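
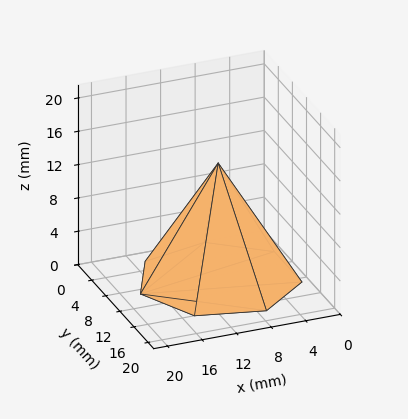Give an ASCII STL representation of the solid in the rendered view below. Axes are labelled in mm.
Reading the render: the shape is a regular 7-sided pyramid, base circumscribed radius ≈ 9 mm, apex at z ≈ 14 mm (dimensions read to the nearest mm from the axis ticks). For the STL, each face is triangulated and given an outward normal.

solid part
  facet normal 0.0000 0.0000 -1.0000
    outer loop
      vertex 7.0 17.8 0.0
      vertex 14.6 16.0 0.0
      vertex 18.0 9.0 0.0
    endloop
  endfacet
  facet normal 0.0000 0.0000 -1.0000
    outer loop
      vertex 0.9 12.9 0.0
      vertex 7.0 17.8 0.0
      vertex 18.0 9.0 0.0
    endloop
  endfacet
  facet normal 0.0000 0.0000 -1.0000
    outer loop
      vertex 0.9 5.1 0.0
      vertex 0.9 12.9 0.0
      vertex 18.0 9.0 0.0
    endloop
  endfacet
  facet normal 0.0000 0.0000 -1.0000
    outer loop
      vertex 7.0 0.2 0.0
      vertex 0.9 5.1 0.0
      vertex 18.0 9.0 0.0
    endloop
  endfacet
  facet normal 0.0000 0.0000 -1.0000
    outer loop
      vertex 14.6 2.0 0.0
      vertex 7.0 0.2 0.0
      vertex 18.0 9.0 0.0
    endloop
  endfacet
  facet normal 0.7787 0.3782 0.5006
    outer loop
      vertex 18.0 9.0 0.0
      vertex 14.6 16.0 0.0
      vertex 9.0 9.0 14.0
    endloop
  endfacet
  facet normal 0.1995 0.8422 0.5009
    outer loop
      vertex 14.6 16.0 0.0
      vertex 7.0 17.8 0.0
      vertex 9.0 9.0 14.0
    endloop
  endfacet
  facet normal -0.5418 0.6745 0.5014
    outer loop
      vertex 7.0 17.8 0.0
      vertex 0.9 12.9 0.0
      vertex 9.0 9.0 14.0
    endloop
  endfacet
  facet normal -0.8656 0.0000 0.5008
    outer loop
      vertex 0.9 12.9 0.0
      vertex 0.9 5.1 0.0
      vertex 9.0 9.0 14.0
    endloop
  endfacet
  facet normal -0.5418 -0.6745 0.5014
    outer loop
      vertex 0.9 5.1 0.0
      vertex 7.0 0.2 0.0
      vertex 9.0 9.0 14.0
    endloop
  endfacet
  facet normal 0.1995 -0.8422 0.5009
    outer loop
      vertex 7.0 0.2 0.0
      vertex 14.6 2.0 0.0
      vertex 9.0 9.0 14.0
    endloop
  endfacet
  facet normal 0.7787 -0.3782 0.5006
    outer loop
      vertex 14.6 2.0 0.0
      vertex 18.0 9.0 0.0
      vertex 9.0 9.0 14.0
    endloop
  endfacet
endsolid part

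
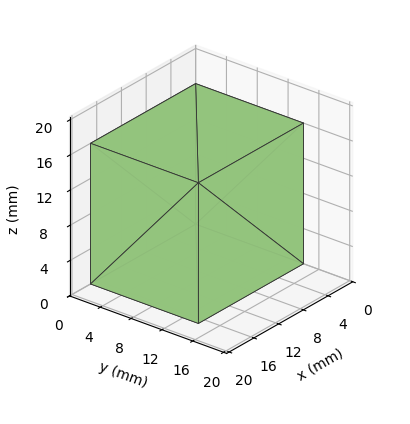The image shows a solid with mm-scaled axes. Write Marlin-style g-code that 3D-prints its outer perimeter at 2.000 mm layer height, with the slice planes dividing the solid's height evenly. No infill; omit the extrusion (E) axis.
Reading the render: the shape is a rectangular box, roughly 17 × 14 mm footprint and 16 mm tall (dimensions read to the nearest mm from the axis ticks). For the g-code, the solid's height is divided into equal slices at the stated Δz and each level perimeter traced with G1 moves after a G0 lift.

; perimeter-only toolpath
G21 ; units = mm
G90 ; absolute positioning
G28 ; home
; layer 1
G0 Z2.000
G0 X0.000 Y0.000
G1 X17.000 Y0.000
G1 X17.000 Y14.000
G1 X0.000 Y14.000
G1 X0.000 Y0.000
; layer 2
G0 Z4.000
G0 X0.000 Y0.000
G1 X17.000 Y0.000
G1 X17.000 Y14.000
G1 X0.000 Y14.000
G1 X0.000 Y0.000
; layer 3
G0 Z6.000
G0 X0.000 Y0.000
G1 X17.000 Y0.000
G1 X17.000 Y14.000
G1 X0.000 Y14.000
G1 X0.000 Y0.000
; layer 4
G0 Z8.000
G0 X0.000 Y0.000
G1 X17.000 Y0.000
G1 X17.000 Y14.000
G1 X0.000 Y14.000
G1 X0.000 Y0.000
; layer 5
G0 Z10.000
G0 X0.000 Y0.000
G1 X17.000 Y0.000
G1 X17.000 Y14.000
G1 X0.000 Y14.000
G1 X0.000 Y0.000
; layer 6
G0 Z12.000
G0 X0.000 Y0.000
G1 X17.000 Y0.000
G1 X17.000 Y14.000
G1 X0.000 Y14.000
G1 X0.000 Y0.000
; layer 7
G0 Z14.000
G0 X0.000 Y0.000
G1 X17.000 Y0.000
G1 X17.000 Y14.000
G1 X0.000 Y14.000
G1 X0.000 Y0.000
; layer 8
G0 Z16.000
G0 X0.000 Y0.000
G1 X17.000 Y0.000
G1 X17.000 Y14.000
G1 X0.000 Y14.000
G1 X0.000 Y0.000
M2 ; end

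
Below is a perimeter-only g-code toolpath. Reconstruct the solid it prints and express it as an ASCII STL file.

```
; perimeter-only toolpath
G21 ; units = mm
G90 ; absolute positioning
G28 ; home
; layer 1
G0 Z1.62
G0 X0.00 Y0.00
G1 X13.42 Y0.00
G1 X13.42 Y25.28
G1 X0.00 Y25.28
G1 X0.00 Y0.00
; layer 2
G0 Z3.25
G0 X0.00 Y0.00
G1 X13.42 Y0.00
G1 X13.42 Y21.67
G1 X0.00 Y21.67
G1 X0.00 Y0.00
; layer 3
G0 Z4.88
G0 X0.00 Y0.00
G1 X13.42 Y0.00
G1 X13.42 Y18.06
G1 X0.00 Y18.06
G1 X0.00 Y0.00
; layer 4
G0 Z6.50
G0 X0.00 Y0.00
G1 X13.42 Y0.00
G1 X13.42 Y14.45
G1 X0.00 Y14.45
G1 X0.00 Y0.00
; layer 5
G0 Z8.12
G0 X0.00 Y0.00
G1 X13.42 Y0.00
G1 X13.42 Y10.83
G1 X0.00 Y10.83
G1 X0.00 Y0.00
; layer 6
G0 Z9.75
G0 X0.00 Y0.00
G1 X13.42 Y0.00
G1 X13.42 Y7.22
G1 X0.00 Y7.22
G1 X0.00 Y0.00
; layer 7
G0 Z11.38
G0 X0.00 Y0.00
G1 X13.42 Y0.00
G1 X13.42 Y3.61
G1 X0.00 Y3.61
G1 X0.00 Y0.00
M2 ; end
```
solid part
  facet normal 0.0000 0.0000 -1.0000
    outer loop
      vertex 13.42 28.89 0.00
      vertex 13.42 0.00 0.00
      vertex 0.00 0.00 0.00
    endloop
  endfacet
  facet normal 0.0000 0.0000 -1.0000
    outer loop
      vertex 0.00 28.89 0.00
      vertex 13.42 28.89 0.00
      vertex 0.00 0.00 0.00
    endloop
  endfacet
  facet normal 0.0000 -1.0000 0.0000
    outer loop
      vertex 0.00 0.00 0.00
      vertex 13.42 0.00 0.00
      vertex 13.42 0.00 13.00
    endloop
  endfacet
  facet normal 0.0000 -1.0000 0.0000
    outer loop
      vertex 0.00 0.00 0.00
      vertex 13.42 0.00 13.00
      vertex 0.00 0.00 13.00
    endloop
  endfacet
  facet normal 0.0000 0.4104 0.9119
    outer loop
      vertex 0.00 0.00 13.00
      vertex 13.42 0.00 13.00
      vertex 13.42 28.89 0.00
    endloop
  endfacet
  facet normal 0.0000 0.4104 0.9119
    outer loop
      vertex 0.00 0.00 13.00
      vertex 13.42 28.89 0.00
      vertex 0.00 28.89 0.00
    endloop
  endfacet
  facet normal -1.0000 0.0000 0.0000
    outer loop
      vertex 0.00 0.00 13.00
      vertex 0.00 28.89 0.00
      vertex 0.00 0.00 0.00
    endloop
  endfacet
  facet normal 1.0000 0.0000 0.0000
    outer loop
      vertex 13.42 0.00 0.00
      vertex 13.42 28.89 0.00
      vertex 13.42 0.00 13.00
    endloop
  endfacet
endsolid part

The G0 Z moves step by Δz≈1.62 mm. The G1 loops shrink linearly with z, so the solid tapers from its base footprint up to z≈13. Closing with a flat bottom cap and the tapered top and triangulating gives 8 facets — a wedge (ramp): 13.4 × 28.9 mm base, rising to 13 mm along the y=0 edge and sloping linearly to z=0 at y=28.9.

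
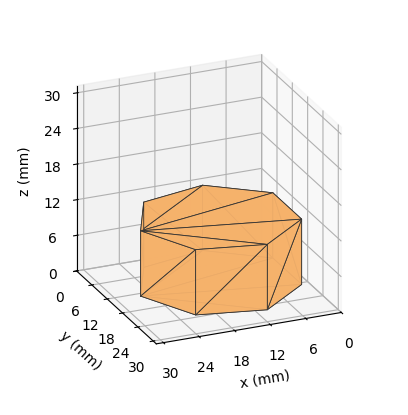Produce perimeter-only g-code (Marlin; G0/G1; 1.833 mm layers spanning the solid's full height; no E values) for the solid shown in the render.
Reading the render: the shape is a regular 7-sided prism (a cylinder approximated with 7 flat sides), circumscribed radius ≈ 13 mm, height ≈ 11 mm (dimensions read to the nearest mm from the axis ticks). For the g-code, the solid's height is divided into equal slices at the stated Δz and each level perimeter traced with G1 moves after a G0 lift.

; perimeter-only toolpath
G21 ; units = mm
G90 ; absolute positioning
G28 ; home
; layer 1
G0 Z1.833
G0 X26.000 Y13.000
G1 X21.105 Y23.164
G1 X10.107 Y25.674
G1 X1.287 Y18.640
G1 X1.287 Y7.360
G1 X10.107 Y0.326
G1 X21.105 Y2.836
G1 X26.000 Y13.000
; layer 2
G0 Z3.667
G0 X26.000 Y13.000
G1 X21.105 Y23.164
G1 X10.107 Y25.674
G1 X1.287 Y18.640
G1 X1.287 Y7.360
G1 X10.107 Y0.326
G1 X21.105 Y2.836
G1 X26.000 Y13.000
; layer 3
G0 Z5.500
G0 X26.000 Y13.000
G1 X21.105 Y23.164
G1 X10.107 Y25.674
G1 X1.287 Y18.640
G1 X1.287 Y7.360
G1 X10.107 Y0.326
G1 X21.105 Y2.836
G1 X26.000 Y13.000
; layer 4
G0 Z7.333
G0 X26.000 Y13.000
G1 X21.105 Y23.164
G1 X10.107 Y25.674
G1 X1.287 Y18.640
G1 X1.287 Y7.360
G1 X10.107 Y0.326
G1 X21.105 Y2.836
G1 X26.000 Y13.000
; layer 5
G0 Z9.167
G0 X26.000 Y13.000
G1 X21.105 Y23.164
G1 X10.107 Y25.674
G1 X1.287 Y18.640
G1 X1.287 Y7.360
G1 X10.107 Y0.326
G1 X21.105 Y2.836
G1 X26.000 Y13.000
; layer 6
G0 Z11.000
G0 X26.000 Y13.000
G1 X21.105 Y23.164
G1 X10.107 Y25.674
G1 X1.287 Y18.640
G1 X1.287 Y7.360
G1 X10.107 Y0.326
G1 X21.105 Y2.836
G1 X26.000 Y13.000
M2 ; end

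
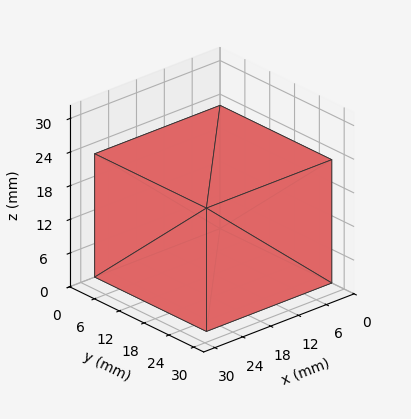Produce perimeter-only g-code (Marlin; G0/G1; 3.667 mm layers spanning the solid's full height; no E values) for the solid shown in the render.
Reading the render: the shape is a rectangular box, roughly 27 × 27 mm footprint and 22 mm tall (dimensions read to the nearest mm from the axis ticks). For the g-code, the solid's height is divided into equal slices at the stated Δz and each level perimeter traced with G1 moves after a G0 lift.

; perimeter-only toolpath
G21 ; units = mm
G90 ; absolute positioning
G28 ; home
; layer 1
G0 Z3.667
G0 X0.000 Y0.000
G1 X27.000 Y0.000
G1 X27.000 Y27.000
G1 X0.000 Y27.000
G1 X0.000 Y0.000
; layer 2
G0 Z7.333
G0 X0.000 Y0.000
G1 X27.000 Y0.000
G1 X27.000 Y27.000
G1 X0.000 Y27.000
G1 X0.000 Y0.000
; layer 3
G0 Z11.000
G0 X0.000 Y0.000
G1 X27.000 Y0.000
G1 X27.000 Y27.000
G1 X0.000 Y27.000
G1 X0.000 Y0.000
; layer 4
G0 Z14.667
G0 X0.000 Y0.000
G1 X27.000 Y0.000
G1 X27.000 Y27.000
G1 X0.000 Y27.000
G1 X0.000 Y0.000
; layer 5
G0 Z18.333
G0 X0.000 Y0.000
G1 X27.000 Y0.000
G1 X27.000 Y27.000
G1 X0.000 Y27.000
G1 X0.000 Y0.000
; layer 6
G0 Z22.000
G0 X0.000 Y0.000
G1 X27.000 Y0.000
G1 X27.000 Y27.000
G1 X0.000 Y27.000
G1 X0.000 Y0.000
M2 ; end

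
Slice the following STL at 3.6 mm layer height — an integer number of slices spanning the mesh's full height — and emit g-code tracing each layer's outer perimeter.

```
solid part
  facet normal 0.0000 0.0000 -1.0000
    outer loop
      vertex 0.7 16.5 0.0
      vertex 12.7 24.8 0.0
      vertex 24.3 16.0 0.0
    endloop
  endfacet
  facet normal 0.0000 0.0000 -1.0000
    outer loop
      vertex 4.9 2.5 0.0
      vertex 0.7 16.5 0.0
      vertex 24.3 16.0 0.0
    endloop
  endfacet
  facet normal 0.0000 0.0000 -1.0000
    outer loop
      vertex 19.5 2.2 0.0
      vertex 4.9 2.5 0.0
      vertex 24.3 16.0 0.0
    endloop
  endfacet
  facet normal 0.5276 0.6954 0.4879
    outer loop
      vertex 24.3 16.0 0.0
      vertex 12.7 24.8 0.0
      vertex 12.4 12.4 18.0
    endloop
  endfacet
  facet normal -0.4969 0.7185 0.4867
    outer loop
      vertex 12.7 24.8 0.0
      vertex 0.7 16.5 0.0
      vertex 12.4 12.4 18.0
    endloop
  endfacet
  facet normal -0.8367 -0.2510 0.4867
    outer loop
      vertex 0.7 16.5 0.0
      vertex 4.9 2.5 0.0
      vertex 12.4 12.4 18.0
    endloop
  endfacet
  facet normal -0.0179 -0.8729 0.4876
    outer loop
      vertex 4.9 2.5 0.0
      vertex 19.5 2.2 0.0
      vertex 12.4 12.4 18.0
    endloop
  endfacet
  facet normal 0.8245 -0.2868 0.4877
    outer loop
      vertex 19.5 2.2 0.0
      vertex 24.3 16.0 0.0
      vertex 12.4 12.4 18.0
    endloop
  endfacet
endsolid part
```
; perimeter-only toolpath
G21 ; units = mm
G90 ; absolute positioning
G28 ; home
; layer 1
G0 Z3.6
G0 X21.9 Y15.3
G1 X12.6 Y22.3
G1 X3.0 Y15.7
G1 X6.4 Y4.5
G1 X18.1 Y4.2
G1 X21.9 Y15.3
; layer 2
G0 Z7.2
G0 X19.5 Y14.6
G1 X12.6 Y19.8
G1 X5.4 Y14.9
G1 X7.9 Y6.5
G1 X16.7 Y6.3
G1 X19.5 Y14.6
; layer 3
G0 Z10.8
G0 X17.2 Y13.8
G1 X12.5 Y17.4
G1 X7.7 Y14.0
G1 X9.4 Y8.4
G1 X15.2 Y8.3
G1 X17.2 Y13.8
; layer 4
G0 Z14.4
G0 X14.8 Y13.1
G1 X12.5 Y14.9
G1 X10.1 Y13.2
G1 X10.9 Y10.4
G1 X13.8 Y10.4
G1 X14.8 Y13.1
M2 ; end

The solid is a regular 5-sided pyramid, base circumscribed radius ≈ 12.4 mm, apex at z ≈ 18 mm. Slicing at Δz = 3.6 mm — 5 equal slices spanning the solid's height, so layer i sits at z = i·h/5 — gives 4 non-empty perimeters. Each is a 5-segment closed polygon; G0 lifts to the layer z and rapids to the start vertex, then G1 traces the edges. The cross-section shrinks linearly with z (the slice at the apex is degenerate and omitted).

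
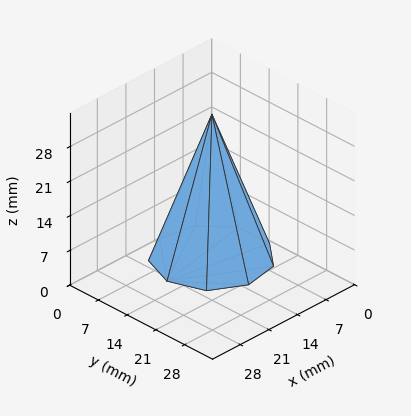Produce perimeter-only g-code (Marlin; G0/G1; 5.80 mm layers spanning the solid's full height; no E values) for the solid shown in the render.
Reading the render: the shape is a regular 9-sided pyramid, base circumscribed radius ≈ 11 mm, apex at z ≈ 29 mm (dimensions read to the nearest mm from the axis ticks). For the g-code, the solid's height is divided into equal slices at the stated Δz and each level perimeter traced with G1 moves after a G0 lift.

; perimeter-only toolpath
G21 ; units = mm
G90 ; absolute positioning
G28 ; home
; layer 1
G0 Z5.80
G0 X19.80 Y11.00
G1 X17.74 Y16.66
G1 X12.53 Y19.66
G1 X6.60 Y18.62
G1 X2.73 Y14.01
G1 X2.73 Y7.99
G1 X6.60 Y3.38
G1 X12.53 Y2.34
G1 X17.74 Y5.34
G1 X19.80 Y11.00
; layer 2
G0 Z11.60
G0 X17.60 Y11.00
G1 X16.06 Y15.24
G1 X12.15 Y17.50
G1 X7.70 Y16.72
G1 X4.80 Y13.26
G1 X4.80 Y8.74
G1 X7.70 Y5.28
G1 X12.15 Y4.50
G1 X16.06 Y6.76
G1 X17.60 Y11.00
; layer 3
G0 Z17.40
G0 X15.40 Y11.00
G1 X14.37 Y13.83
G1 X11.76 Y15.33
G1 X8.80 Y14.81
G1 X6.86 Y12.50
G1 X6.86 Y9.50
G1 X8.80 Y7.19
G1 X11.76 Y6.67
G1 X14.37 Y8.17
G1 X15.40 Y11.00
; layer 4
G0 Z23.20
G0 X13.20 Y11.00
G1 X12.69 Y12.41
G1 X11.38 Y13.17
G1 X9.90 Y12.91
G1 X8.93 Y11.75
G1 X8.93 Y10.25
G1 X9.90 Y9.09
G1 X11.38 Y8.83
G1 X12.69 Y9.59
G1 X13.20 Y11.00
M2 ; end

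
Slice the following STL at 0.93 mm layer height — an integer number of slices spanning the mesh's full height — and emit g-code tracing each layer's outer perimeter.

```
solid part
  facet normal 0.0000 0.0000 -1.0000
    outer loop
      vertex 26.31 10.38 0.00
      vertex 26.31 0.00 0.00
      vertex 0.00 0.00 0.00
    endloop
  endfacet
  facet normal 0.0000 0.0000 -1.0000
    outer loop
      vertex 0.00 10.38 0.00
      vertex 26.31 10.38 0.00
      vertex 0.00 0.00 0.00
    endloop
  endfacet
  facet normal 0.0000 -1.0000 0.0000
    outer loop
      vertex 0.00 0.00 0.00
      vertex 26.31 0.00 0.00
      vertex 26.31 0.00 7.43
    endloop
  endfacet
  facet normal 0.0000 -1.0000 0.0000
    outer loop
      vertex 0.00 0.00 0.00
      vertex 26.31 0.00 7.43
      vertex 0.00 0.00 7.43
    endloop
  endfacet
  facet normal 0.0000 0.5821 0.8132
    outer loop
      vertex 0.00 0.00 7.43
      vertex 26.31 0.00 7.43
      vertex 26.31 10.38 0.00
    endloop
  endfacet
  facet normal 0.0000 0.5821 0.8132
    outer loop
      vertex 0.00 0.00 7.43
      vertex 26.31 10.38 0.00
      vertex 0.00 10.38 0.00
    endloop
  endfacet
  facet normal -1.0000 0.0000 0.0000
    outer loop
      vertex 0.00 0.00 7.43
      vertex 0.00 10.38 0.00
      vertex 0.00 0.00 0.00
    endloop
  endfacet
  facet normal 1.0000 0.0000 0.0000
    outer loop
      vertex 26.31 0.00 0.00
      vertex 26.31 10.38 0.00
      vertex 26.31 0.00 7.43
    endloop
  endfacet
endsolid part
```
; perimeter-only toolpath
G21 ; units = mm
G90 ; absolute positioning
G28 ; home
; layer 1
G0 Z0.93
G0 X0.00 Y0.00
G1 X26.31 Y0.00
G1 X26.31 Y9.08
G1 X0.00 Y9.08
G1 X0.00 Y0.00
; layer 2
G0 Z1.86
G0 X0.00 Y0.00
G1 X26.31 Y0.00
G1 X26.31 Y7.79
G1 X0.00 Y7.79
G1 X0.00 Y0.00
; layer 3
G0 Z2.79
G0 X0.00 Y0.00
G1 X26.31 Y0.00
G1 X26.31 Y6.49
G1 X0.00 Y6.49
G1 X0.00 Y0.00
; layer 4
G0 Z3.71
G0 X0.00 Y0.00
G1 X26.31 Y0.00
G1 X26.31 Y5.19
G1 X0.00 Y5.19
G1 X0.00 Y0.00
; layer 5
G0 Z4.64
G0 X0.00 Y0.00
G1 X26.31 Y0.00
G1 X26.31 Y3.89
G1 X0.00 Y3.89
G1 X0.00 Y0.00
; layer 6
G0 Z5.57
G0 X0.00 Y0.00
G1 X26.31 Y0.00
G1 X26.31 Y2.60
G1 X0.00 Y2.60
G1 X0.00 Y0.00
; layer 7
G0 Z6.50
G0 X0.00 Y0.00
G1 X26.31 Y0.00
G1 X26.31 Y1.30
G1 X0.00 Y1.30
G1 X0.00 Y0.00
M2 ; end

The solid is a wedge (ramp): 26.3 × 10.4 mm base, rising to 7.43 mm along the y=0 edge and sloping linearly to z=0 at y=10.4. Slicing at Δz = 0.93 mm — 8 equal slices spanning the solid's height, so layer i sits at z = i·h/8 — gives 7 non-empty perimeters. Each is a 4-segment closed polygon; G0 lifts to the layer z and rapids to the start vertex, then G1 traces the edges. The cross-section shrinks linearly with z (the slice at the apex is degenerate and omitted).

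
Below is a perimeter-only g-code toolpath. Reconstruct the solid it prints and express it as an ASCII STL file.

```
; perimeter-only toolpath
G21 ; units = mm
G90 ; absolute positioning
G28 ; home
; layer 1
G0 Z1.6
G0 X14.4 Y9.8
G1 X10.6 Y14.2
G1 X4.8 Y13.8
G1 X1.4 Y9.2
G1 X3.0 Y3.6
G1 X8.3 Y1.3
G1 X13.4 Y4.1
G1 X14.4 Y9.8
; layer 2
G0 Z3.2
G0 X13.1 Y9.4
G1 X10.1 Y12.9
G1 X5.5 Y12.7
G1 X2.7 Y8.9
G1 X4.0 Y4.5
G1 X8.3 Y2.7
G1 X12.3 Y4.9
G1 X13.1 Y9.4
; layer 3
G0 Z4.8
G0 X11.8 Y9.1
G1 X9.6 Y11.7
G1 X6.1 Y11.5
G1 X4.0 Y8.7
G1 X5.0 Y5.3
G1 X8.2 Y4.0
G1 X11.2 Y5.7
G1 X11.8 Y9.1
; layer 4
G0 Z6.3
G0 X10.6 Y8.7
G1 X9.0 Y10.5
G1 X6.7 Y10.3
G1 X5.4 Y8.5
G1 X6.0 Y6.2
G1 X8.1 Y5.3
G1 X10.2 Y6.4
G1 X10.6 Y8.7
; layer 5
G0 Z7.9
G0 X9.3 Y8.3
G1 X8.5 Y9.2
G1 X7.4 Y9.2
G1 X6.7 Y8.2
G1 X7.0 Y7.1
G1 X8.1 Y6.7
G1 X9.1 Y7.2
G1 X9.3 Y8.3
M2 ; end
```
solid part
  facet normal 0.0000 0.0000 -1.0000
    outer loop
      vertex 4.2 15.0 0.0
      vertex 11.1 15.4 0.0
      vertex 15.7 10.1 0.0
    endloop
  endfacet
  facet normal 0.0000 0.0000 -1.0000
    outer loop
      vertex 0.1 9.4 0.0
      vertex 4.2 15.0 0.0
      vertex 15.7 10.1 0.0
    endloop
  endfacet
  facet normal 0.0000 0.0000 -1.0000
    outer loop
      vertex 2.0 2.7 0.0
      vertex 0.1 9.4 0.0
      vertex 15.7 10.1 0.0
    endloop
  endfacet
  facet normal 0.0000 0.0000 -1.0000
    outer loop
      vertex 8.4 0.0 0.0
      vertex 2.0 2.7 0.0
      vertex 15.7 10.1 0.0
    endloop
  endfacet
  facet normal 0.0000 0.0000 -1.0000
    outer loop
      vertex 14.5 3.3 0.0
      vertex 8.4 0.0 0.0
      vertex 15.7 10.1 0.0
    endloop
  endfacet
  facet normal 0.6021 0.5226 0.6036
    outer loop
      vertex 15.7 10.1 0.0
      vertex 11.1 15.4 0.0
      vertex 8.0 8.0 9.5
    endloop
  endfacet
  facet normal -0.0461 0.7953 0.6045
    outer loop
      vertex 11.1 15.4 0.0
      vertex 4.2 15.0 0.0
      vertex 8.0 8.0 9.5
    endloop
  endfacet
  facet normal -0.6430 0.4708 0.6041
    outer loop
      vertex 4.2 15.0 0.0
      vertex 0.1 9.4 0.0
      vertex 8.0 8.0 9.5
    endloop
  endfacet
  facet normal -0.7660 -0.2172 0.6050
    outer loop
      vertex 0.1 9.4 0.0
      vertex 2.0 2.7 0.0
      vertex 8.0 8.0 9.5
    endloop
  endfacet
  facet normal -0.3095 -0.7337 0.6048
    outer loop
      vertex 2.0 2.7 0.0
      vertex 8.4 0.0 0.0
      vertex 8.0 8.0 9.5
    endloop
  endfacet
  facet normal 0.3787 -0.7000 0.6054
    outer loop
      vertex 8.4 0.0 0.0
      vertex 14.5 3.3 0.0
      vertex 8.0 8.0 9.5
    endloop
  endfacet
  facet normal 0.7841 -0.1384 0.6050
    outer loop
      vertex 14.5 3.3 0.0
      vertex 15.7 10.1 0.0
      vertex 8.0 8.0 9.5
    endloop
  endfacet
endsolid part

The G0 Z moves step by Δz≈1.6 mm. The G1 loops shrink linearly with z, so the solid tapers from its base footprint up to z≈9.5. Closing with a flat bottom cap and the tapered top and triangulating gives 12 facets — a regular 7-sided pyramid, base circumscribed radius ≈ 8 mm, apex at z ≈ 9.5 mm.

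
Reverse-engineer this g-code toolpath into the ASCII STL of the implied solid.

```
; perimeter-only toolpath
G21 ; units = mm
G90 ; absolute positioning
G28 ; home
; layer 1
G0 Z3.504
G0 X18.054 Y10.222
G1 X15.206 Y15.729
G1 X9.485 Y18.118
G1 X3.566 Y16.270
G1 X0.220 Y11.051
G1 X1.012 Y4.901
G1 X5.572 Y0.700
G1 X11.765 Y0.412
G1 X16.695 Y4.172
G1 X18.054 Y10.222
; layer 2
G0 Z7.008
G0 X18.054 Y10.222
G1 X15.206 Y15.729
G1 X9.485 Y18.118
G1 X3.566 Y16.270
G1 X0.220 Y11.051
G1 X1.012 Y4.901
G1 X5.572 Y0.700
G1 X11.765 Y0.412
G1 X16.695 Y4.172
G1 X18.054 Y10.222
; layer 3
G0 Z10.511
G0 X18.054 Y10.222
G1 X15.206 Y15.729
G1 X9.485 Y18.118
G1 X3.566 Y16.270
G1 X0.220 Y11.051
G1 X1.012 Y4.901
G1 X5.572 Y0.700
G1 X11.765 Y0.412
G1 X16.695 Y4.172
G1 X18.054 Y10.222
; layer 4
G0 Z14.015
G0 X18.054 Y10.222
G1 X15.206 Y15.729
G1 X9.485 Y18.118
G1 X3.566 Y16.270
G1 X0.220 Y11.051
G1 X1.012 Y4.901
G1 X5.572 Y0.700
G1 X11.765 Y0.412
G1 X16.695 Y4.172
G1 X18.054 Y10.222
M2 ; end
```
solid part
  facet normal 0.0000 0.0000 -1.0000
    outer loop
      vertex 9.485 18.118 0.000
      vertex 15.206 15.729 0.000
      vertex 18.054 10.222 0.000
    endloop
  endfacet
  facet normal 0.0000 0.0000 -1.0000
    outer loop
      vertex 3.566 16.270 0.000
      vertex 9.485 18.118 0.000
      vertex 18.054 10.222 0.000
    endloop
  endfacet
  facet normal 0.0000 0.0000 -1.0000
    outer loop
      vertex 0.220 11.051 0.000
      vertex 3.566 16.270 0.000
      vertex 18.054 10.222 0.000
    endloop
  endfacet
  facet normal 0.0000 0.0000 -1.0000
    outer loop
      vertex 1.012 4.901 0.000
      vertex 0.220 11.051 0.000
      vertex 18.054 10.222 0.000
    endloop
  endfacet
  facet normal 0.0000 0.0000 -1.0000
    outer loop
      vertex 5.572 0.700 0.000
      vertex 1.012 4.901 0.000
      vertex 18.054 10.222 0.000
    endloop
  endfacet
  facet normal 0.0000 0.0000 -1.0000
    outer loop
      vertex 11.765 0.412 0.000
      vertex 5.572 0.700 0.000
      vertex 18.054 10.222 0.000
    endloop
  endfacet
  facet normal 0.0000 0.0000 -1.0000
    outer loop
      vertex 16.695 4.172 0.000
      vertex 11.765 0.412 0.000
      vertex 18.054 10.222 0.000
    endloop
  endfacet
  facet normal 0.0000 0.0000 1.0000
    outer loop
      vertex 18.054 10.222 14.015
      vertex 15.206 15.729 14.015
      vertex 9.485 18.118 14.015
    endloop
  endfacet
  facet normal 0.0000 0.0000 1.0000
    outer loop
      vertex 18.054 10.222 14.015
      vertex 9.485 18.118 14.015
      vertex 3.566 16.270 14.015
    endloop
  endfacet
  facet normal 0.0000 0.0000 1.0000
    outer loop
      vertex 18.054 10.222 14.015
      vertex 3.566 16.270 14.015
      vertex 0.220 11.051 14.015
    endloop
  endfacet
  facet normal 0.0000 0.0000 1.0000
    outer loop
      vertex 18.054 10.222 14.015
      vertex 0.220 11.051 14.015
      vertex 1.012 4.901 14.015
    endloop
  endfacet
  facet normal 0.0000 0.0000 1.0000
    outer loop
      vertex 18.054 10.222 14.015
      vertex 1.012 4.901 14.015
      vertex 5.572 0.700 14.015
    endloop
  endfacet
  facet normal 0.0000 0.0000 1.0000
    outer loop
      vertex 18.054 10.222 14.015
      vertex 5.572 0.700 14.015
      vertex 11.765 0.412 14.015
    endloop
  endfacet
  facet normal 0.0000 0.0000 1.0000
    outer loop
      vertex 18.054 10.222 14.015
      vertex 11.765 0.412 14.015
      vertex 16.695 4.172 14.015
    endloop
  endfacet
  facet normal 0.8882 0.4594 0.0000
    outer loop
      vertex 18.054 10.222 0.000
      vertex 15.206 15.729 0.000
      vertex 15.206 15.729 14.015
    endloop
  endfacet
  facet normal 0.8882 0.4594 0.0000
    outer loop
      vertex 18.054 10.222 0.000
      vertex 15.206 15.729 14.015
      vertex 18.054 10.222 14.015
    endloop
  endfacet
  facet normal 0.3853 0.9228 0.0000
    outer loop
      vertex 15.206 15.729 0.000
      vertex 9.485 18.118 0.000
      vertex 9.485 18.118 14.015
    endloop
  endfacet
  facet normal 0.3853 0.9228 0.0000
    outer loop
      vertex 15.206 15.729 0.000
      vertex 9.485 18.118 14.015
      vertex 15.206 15.729 14.015
    endloop
  endfacet
  facet normal -0.2980 0.9546 0.0000
    outer loop
      vertex 9.485 18.118 0.000
      vertex 3.566 16.270 0.000
      vertex 3.566 16.270 14.015
    endloop
  endfacet
  facet normal -0.2980 0.9546 0.0000
    outer loop
      vertex 9.485 18.118 0.000
      vertex 3.566 16.270 14.015
      vertex 9.485 18.118 14.015
    endloop
  endfacet
  facet normal -0.8418 0.5397 0.0000
    outer loop
      vertex 3.566 16.270 0.000
      vertex 0.220 11.051 0.000
      vertex 0.220 11.051 14.015
    endloop
  endfacet
  facet normal -0.8418 0.5397 0.0000
    outer loop
      vertex 3.566 16.270 0.000
      vertex 0.220 11.051 14.015
      vertex 3.566 16.270 14.015
    endloop
  endfacet
  facet normal -0.9918 -0.1277 0.0000
    outer loop
      vertex 0.220 11.051 0.000
      vertex 1.012 4.901 0.000
      vertex 1.012 4.901 14.015
    endloop
  endfacet
  facet normal -0.9918 -0.1277 0.0000
    outer loop
      vertex 0.220 11.051 0.000
      vertex 1.012 4.901 14.015
      vertex 0.220 11.051 14.015
    endloop
  endfacet
  facet normal -0.6776 -0.7355 0.0000
    outer loop
      vertex 1.012 4.901 0.000
      vertex 5.572 0.700 0.000
      vertex 5.572 0.700 14.015
    endloop
  endfacet
  facet normal -0.6776 -0.7355 0.0000
    outer loop
      vertex 1.012 4.901 0.000
      vertex 5.572 0.700 14.015
      vertex 1.012 4.901 14.015
    endloop
  endfacet
  facet normal -0.0465 -0.9989 0.0000
    outer loop
      vertex 5.572 0.700 0.000
      vertex 11.765 0.412 0.000
      vertex 11.765 0.412 14.015
    endloop
  endfacet
  facet normal -0.0465 -0.9989 0.0000
    outer loop
      vertex 5.572 0.700 0.000
      vertex 11.765 0.412 14.015
      vertex 5.572 0.700 14.015
    endloop
  endfacet
  facet normal 0.6064 -0.7951 0.0000
    outer loop
      vertex 11.765 0.412 0.000
      vertex 16.695 4.172 0.000
      vertex 16.695 4.172 14.015
    endloop
  endfacet
  facet normal 0.6064 -0.7951 0.0000
    outer loop
      vertex 11.765 0.412 0.000
      vertex 16.695 4.172 14.015
      vertex 11.765 0.412 14.015
    endloop
  endfacet
  facet normal 0.9757 -0.2192 0.0000
    outer loop
      vertex 16.695 4.172 0.000
      vertex 18.054 10.222 0.000
      vertex 18.054 10.222 14.015
    endloop
  endfacet
  facet normal 0.9757 -0.2192 0.0000
    outer loop
      vertex 16.695 4.172 0.000
      vertex 18.054 10.222 14.015
      vertex 16.695 4.172 14.015
    endloop
  endfacet
endsolid part

The G0 Z moves step by Δz≈3.504 mm. Every layer's G1 loop is the same polygon, so the solid is a straight extrusion of it from z=0 to z≈14. Closing with flat bottom and top caps and triangulating gives 32 facets — a regular 9-sided prism (a cylinder approximated with 9 flat sides), circumscribed radius ≈ 9.06 mm, height ≈ 14 mm.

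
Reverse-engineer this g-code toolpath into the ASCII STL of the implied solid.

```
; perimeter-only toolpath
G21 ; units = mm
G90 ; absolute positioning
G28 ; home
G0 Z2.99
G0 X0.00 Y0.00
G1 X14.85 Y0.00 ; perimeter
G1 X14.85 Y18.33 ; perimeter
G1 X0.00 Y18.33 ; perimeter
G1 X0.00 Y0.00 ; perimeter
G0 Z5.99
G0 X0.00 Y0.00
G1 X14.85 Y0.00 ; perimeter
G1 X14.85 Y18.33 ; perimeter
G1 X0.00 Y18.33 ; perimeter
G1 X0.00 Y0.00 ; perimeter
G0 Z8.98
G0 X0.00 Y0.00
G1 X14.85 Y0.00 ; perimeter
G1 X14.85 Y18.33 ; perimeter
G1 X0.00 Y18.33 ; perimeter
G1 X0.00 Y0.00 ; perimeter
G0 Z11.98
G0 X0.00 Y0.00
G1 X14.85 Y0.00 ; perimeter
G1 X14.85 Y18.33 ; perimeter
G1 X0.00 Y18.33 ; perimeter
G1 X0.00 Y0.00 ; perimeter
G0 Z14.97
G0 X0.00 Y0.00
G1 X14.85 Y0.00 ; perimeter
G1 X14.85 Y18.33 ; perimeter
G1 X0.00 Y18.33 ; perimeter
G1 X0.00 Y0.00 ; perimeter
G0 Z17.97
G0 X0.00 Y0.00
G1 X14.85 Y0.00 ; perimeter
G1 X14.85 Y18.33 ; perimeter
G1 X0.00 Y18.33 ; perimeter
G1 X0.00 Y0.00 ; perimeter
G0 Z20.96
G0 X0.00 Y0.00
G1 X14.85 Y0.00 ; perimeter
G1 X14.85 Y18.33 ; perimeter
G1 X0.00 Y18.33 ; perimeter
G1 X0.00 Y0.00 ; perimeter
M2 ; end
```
solid part
  facet normal 0.0000 0.0000 -1.0000
    outer loop
      vertex 14.85 18.33 0.00
      vertex 14.85 0.00 0.00
      vertex 0.00 0.00 0.00
    endloop
  endfacet
  facet normal 0.0000 0.0000 -1.0000
    outer loop
      vertex 0.00 18.33 0.00
      vertex 14.85 18.33 0.00
      vertex 0.00 0.00 0.00
    endloop
  endfacet
  facet normal 0.0000 0.0000 1.0000
    outer loop
      vertex 0.00 0.00 20.96
      vertex 14.85 0.00 20.96
      vertex 14.85 18.33 20.96
    endloop
  endfacet
  facet normal 0.0000 0.0000 1.0000
    outer loop
      vertex 0.00 0.00 20.96
      vertex 14.85 18.33 20.96
      vertex 0.00 18.33 20.96
    endloop
  endfacet
  facet normal 0.0000 -1.0000 0.0000
    outer loop
      vertex 0.00 0.00 0.00
      vertex 14.85 0.00 0.00
      vertex 14.85 0.00 20.96
    endloop
  endfacet
  facet normal 0.0000 -1.0000 0.0000
    outer loop
      vertex 0.00 0.00 0.00
      vertex 14.85 0.00 20.96
      vertex 0.00 0.00 20.96
    endloop
  endfacet
  facet normal 0.0000 1.0000 0.0000
    outer loop
      vertex 14.85 18.33 20.96
      vertex 14.85 18.33 0.00
      vertex 0.00 18.33 0.00
    endloop
  endfacet
  facet normal 0.0000 1.0000 0.0000
    outer loop
      vertex 0.00 18.33 20.96
      vertex 14.85 18.33 20.96
      vertex 0.00 18.33 0.00
    endloop
  endfacet
  facet normal -1.0000 0.0000 0.0000
    outer loop
      vertex 0.00 18.33 20.96
      vertex 0.00 18.33 0.00
      vertex 0.00 0.00 0.00
    endloop
  endfacet
  facet normal -1.0000 0.0000 0.0000
    outer loop
      vertex 0.00 0.00 20.96
      vertex 0.00 18.33 20.96
      vertex 0.00 0.00 0.00
    endloop
  endfacet
  facet normal 1.0000 0.0000 0.0000
    outer loop
      vertex 14.85 0.00 0.00
      vertex 14.85 18.33 0.00
      vertex 14.85 18.33 20.96
    endloop
  endfacet
  facet normal 1.0000 0.0000 0.0000
    outer loop
      vertex 14.85 0.00 0.00
      vertex 14.85 18.33 20.96
      vertex 14.85 0.00 20.96
    endloop
  endfacet
endsolid part

The G0 Z moves step by Δz≈2.99 mm. Every layer's G1 loop is the same polygon, so the solid is a straight extrusion of it from z=0 to z≈21. Closing with flat bottom and top caps and triangulating gives 12 facets — a rectangular box, roughly 14.8 × 18.3 mm footprint and 21 mm tall.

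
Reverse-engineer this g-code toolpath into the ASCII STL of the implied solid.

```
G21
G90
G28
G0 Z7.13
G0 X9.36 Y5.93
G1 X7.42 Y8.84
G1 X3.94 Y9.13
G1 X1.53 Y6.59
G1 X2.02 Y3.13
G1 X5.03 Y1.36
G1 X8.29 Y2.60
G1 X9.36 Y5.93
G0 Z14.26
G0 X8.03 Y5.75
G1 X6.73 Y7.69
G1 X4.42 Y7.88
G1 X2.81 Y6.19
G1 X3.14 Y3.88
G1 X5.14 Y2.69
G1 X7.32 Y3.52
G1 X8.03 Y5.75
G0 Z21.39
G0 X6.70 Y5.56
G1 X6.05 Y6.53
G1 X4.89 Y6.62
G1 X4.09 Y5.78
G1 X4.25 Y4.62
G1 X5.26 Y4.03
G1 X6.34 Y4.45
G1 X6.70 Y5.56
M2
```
solid part
  facet normal 0.0000 0.0000 -1.0000
    outer loop
      vertex 3.46 10.39 0.00
      vertex 8.10 10.00 0.00
      vertex 10.69 6.12 0.00
    endloop
  endfacet
  facet normal 0.0000 0.0000 -1.0000
    outer loop
      vertex 0.25 7.00 0.00
      vertex 3.46 10.39 0.00
      vertex 10.69 6.12 0.00
    endloop
  endfacet
  facet normal 0.0000 0.0000 -1.0000
    outer loop
      vertex 0.90 2.39 0.00
      vertex 0.25 7.00 0.00
      vertex 10.69 6.12 0.00
    endloop
  endfacet
  facet normal 0.0000 0.0000 -1.0000
    outer loop
      vertex 4.92 0.02 0.00
      vertex 0.90 2.39 0.00
      vertex 10.69 6.12 0.00
    endloop
  endfacet
  facet normal 0.0000 0.0000 -1.0000
    outer loop
      vertex 9.27 1.68 0.00
      vertex 4.92 0.02 0.00
      vertex 10.69 6.12 0.00
    endloop
  endfacet
  facet normal 0.8200 0.5474 0.1674
    outer loop
      vertex 10.69 6.12 0.00
      vertex 8.10 10.00 0.00
      vertex 5.37 5.37 28.52
    endloop
  endfacet
  facet normal 0.0826 0.9824 0.1674
    outer loop
      vertex 8.10 10.00 0.00
      vertex 3.46 10.39 0.00
      vertex 5.37 5.37 28.52
    endloop
  endfacet
  facet normal -0.7159 0.6779 0.1673
    outer loop
      vertex 3.46 10.39 0.00
      vertex 0.25 7.00 0.00
      vertex 5.37 5.37 28.52
    endloop
  endfacet
  facet normal -0.9762 -0.1376 0.1674
    outer loop
      vertex 0.25 7.00 0.00
      vertex 0.90 2.39 0.00
      vertex 5.37 5.37 28.52
    endloop
  endfacet
  facet normal -0.5007 -0.8493 0.1672
    outer loop
      vertex 0.90 2.39 0.00
      vertex 4.92 0.02 0.00
      vertex 5.37 5.37 28.52
    endloop
  endfacet
  facet normal 0.3515 -0.9211 0.1672
    outer loop
      vertex 4.92 0.02 0.00
      vertex 9.27 1.68 0.00
      vertex 5.37 5.37 28.52
    endloop
  endfacet
  facet normal 0.9391 -0.3003 0.1673
    outer loop
      vertex 9.27 1.68 0.00
      vertex 10.69 6.12 0.00
      vertex 5.37 5.37 28.52
    endloop
  endfacet
endsolid part

The G0 Z moves step by Δz≈7.13 mm. The G1 loops shrink linearly with z, so the solid tapers from its base footprint up to z≈28.5. Closing with a flat bottom cap and the tapered top and triangulating gives 12 facets — a regular 7-sided pyramid, base circumscribed radius ≈ 5.37 mm, apex at z ≈ 28.5 mm.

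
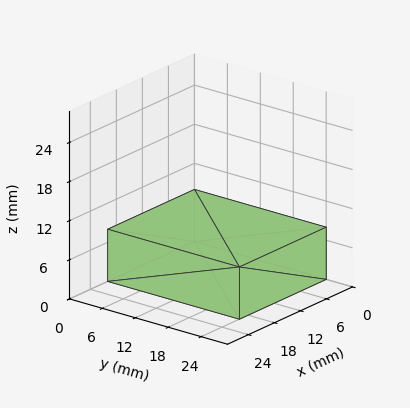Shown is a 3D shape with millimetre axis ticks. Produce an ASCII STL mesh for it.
Reading the render: the shape is a rectangular box, roughly 20 × 24 mm footprint and 8 mm tall (dimensions read to the nearest mm from the axis ticks). For the STL, each face is triangulated and given an outward normal.

solid part
  facet normal 0.0000 0.0000 -1.0000
    outer loop
      vertex 20.00 24.00 0.00
      vertex 20.00 0.00 0.00
      vertex 0.00 0.00 0.00
    endloop
  endfacet
  facet normal 0.0000 0.0000 -1.0000
    outer loop
      vertex 0.00 24.00 0.00
      vertex 20.00 24.00 0.00
      vertex 0.00 0.00 0.00
    endloop
  endfacet
  facet normal 0.0000 0.0000 1.0000
    outer loop
      vertex 0.00 0.00 8.00
      vertex 20.00 0.00 8.00
      vertex 20.00 24.00 8.00
    endloop
  endfacet
  facet normal 0.0000 0.0000 1.0000
    outer loop
      vertex 0.00 0.00 8.00
      vertex 20.00 24.00 8.00
      vertex 0.00 24.00 8.00
    endloop
  endfacet
  facet normal 0.0000 -1.0000 0.0000
    outer loop
      vertex 0.00 0.00 0.00
      vertex 20.00 0.00 0.00
      vertex 20.00 0.00 8.00
    endloop
  endfacet
  facet normal 0.0000 -1.0000 0.0000
    outer loop
      vertex 0.00 0.00 0.00
      vertex 20.00 0.00 8.00
      vertex 0.00 0.00 8.00
    endloop
  endfacet
  facet normal 0.0000 1.0000 0.0000
    outer loop
      vertex 20.00 24.00 8.00
      vertex 20.00 24.00 0.00
      vertex 0.00 24.00 0.00
    endloop
  endfacet
  facet normal 0.0000 1.0000 0.0000
    outer loop
      vertex 0.00 24.00 8.00
      vertex 20.00 24.00 8.00
      vertex 0.00 24.00 0.00
    endloop
  endfacet
  facet normal -1.0000 0.0000 0.0000
    outer loop
      vertex 0.00 24.00 8.00
      vertex 0.00 24.00 0.00
      vertex 0.00 0.00 0.00
    endloop
  endfacet
  facet normal -1.0000 0.0000 0.0000
    outer loop
      vertex 0.00 0.00 8.00
      vertex 0.00 24.00 8.00
      vertex 0.00 0.00 0.00
    endloop
  endfacet
  facet normal 1.0000 0.0000 0.0000
    outer loop
      vertex 20.00 0.00 0.00
      vertex 20.00 24.00 0.00
      vertex 20.00 24.00 8.00
    endloop
  endfacet
  facet normal 1.0000 0.0000 0.0000
    outer loop
      vertex 20.00 0.00 0.00
      vertex 20.00 24.00 8.00
      vertex 20.00 0.00 8.00
    endloop
  endfacet
endsolid part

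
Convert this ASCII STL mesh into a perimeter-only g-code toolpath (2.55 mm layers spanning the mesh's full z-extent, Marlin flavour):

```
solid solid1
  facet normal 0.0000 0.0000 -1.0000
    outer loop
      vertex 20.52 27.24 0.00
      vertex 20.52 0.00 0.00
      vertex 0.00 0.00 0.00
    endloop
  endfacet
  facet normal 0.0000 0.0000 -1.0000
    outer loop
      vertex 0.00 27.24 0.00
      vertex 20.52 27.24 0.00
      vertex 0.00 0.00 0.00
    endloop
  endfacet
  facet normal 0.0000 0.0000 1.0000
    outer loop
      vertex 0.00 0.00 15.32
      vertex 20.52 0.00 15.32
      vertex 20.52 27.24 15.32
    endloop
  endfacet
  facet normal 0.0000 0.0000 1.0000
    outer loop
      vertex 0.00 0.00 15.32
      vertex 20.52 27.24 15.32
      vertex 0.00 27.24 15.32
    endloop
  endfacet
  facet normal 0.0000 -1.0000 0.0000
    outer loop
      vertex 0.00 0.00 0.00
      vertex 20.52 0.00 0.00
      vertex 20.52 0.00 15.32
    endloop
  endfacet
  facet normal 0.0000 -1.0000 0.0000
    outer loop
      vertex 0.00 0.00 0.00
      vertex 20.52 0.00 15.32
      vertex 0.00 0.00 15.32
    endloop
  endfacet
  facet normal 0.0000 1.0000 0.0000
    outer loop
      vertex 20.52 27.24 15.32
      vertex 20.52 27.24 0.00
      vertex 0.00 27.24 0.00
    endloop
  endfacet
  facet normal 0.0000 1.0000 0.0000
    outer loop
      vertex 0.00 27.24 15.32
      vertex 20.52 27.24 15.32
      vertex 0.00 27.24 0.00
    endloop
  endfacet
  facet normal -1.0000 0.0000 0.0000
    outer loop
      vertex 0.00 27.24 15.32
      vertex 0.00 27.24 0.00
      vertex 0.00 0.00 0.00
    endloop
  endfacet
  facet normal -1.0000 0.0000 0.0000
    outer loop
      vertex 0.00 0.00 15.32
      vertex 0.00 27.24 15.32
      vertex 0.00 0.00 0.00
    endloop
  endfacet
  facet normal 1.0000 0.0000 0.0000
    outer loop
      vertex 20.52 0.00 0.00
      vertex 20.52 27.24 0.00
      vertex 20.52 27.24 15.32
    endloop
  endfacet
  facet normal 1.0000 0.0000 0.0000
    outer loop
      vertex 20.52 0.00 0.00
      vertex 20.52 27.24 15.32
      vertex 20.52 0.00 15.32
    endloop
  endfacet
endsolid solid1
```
; perimeter-only toolpath
G21 ; units = mm
G90 ; absolute positioning
G28 ; home
; layer 1
G0 Z2.55
G0 X0.00 Y0.00
G1 X20.52 Y0.00
G1 X20.52 Y27.24
G1 X0.00 Y27.24
G1 X0.00 Y0.00
; layer 2
G0 Z5.11
G0 X0.00 Y0.00
G1 X20.52 Y0.00
G1 X20.52 Y27.24
G1 X0.00 Y27.24
G1 X0.00 Y0.00
; layer 3
G0 Z7.66
G0 X0.00 Y0.00
G1 X20.52 Y0.00
G1 X20.52 Y27.24
G1 X0.00 Y27.24
G1 X0.00 Y0.00
; layer 4
G0 Z10.21
G0 X0.00 Y0.00
G1 X20.52 Y0.00
G1 X20.52 Y27.24
G1 X0.00 Y27.24
G1 X0.00 Y0.00
; layer 5
G0 Z12.77
G0 X0.00 Y0.00
G1 X20.52 Y0.00
G1 X20.52 Y27.24
G1 X0.00 Y27.24
G1 X0.00 Y0.00
; layer 6
G0 Z15.32
G0 X0.00 Y0.00
G1 X20.52 Y0.00
G1 X20.52 Y27.24
G1 X0.00 Y27.24
G1 X0.00 Y0.00
M2 ; end

The solid is a rectangular box, roughly 20.5 × 27.2 mm footprint and 15.3 mm tall. Slicing at Δz = 2.55 mm — 6 equal slices spanning the solid's height, so layer i sits at z = i·h/6 — gives 6 non-empty perimeters. Each is a 4-segment closed polygon; G0 lifts to the layer z and rapids to the start vertex, then G1 traces the edges.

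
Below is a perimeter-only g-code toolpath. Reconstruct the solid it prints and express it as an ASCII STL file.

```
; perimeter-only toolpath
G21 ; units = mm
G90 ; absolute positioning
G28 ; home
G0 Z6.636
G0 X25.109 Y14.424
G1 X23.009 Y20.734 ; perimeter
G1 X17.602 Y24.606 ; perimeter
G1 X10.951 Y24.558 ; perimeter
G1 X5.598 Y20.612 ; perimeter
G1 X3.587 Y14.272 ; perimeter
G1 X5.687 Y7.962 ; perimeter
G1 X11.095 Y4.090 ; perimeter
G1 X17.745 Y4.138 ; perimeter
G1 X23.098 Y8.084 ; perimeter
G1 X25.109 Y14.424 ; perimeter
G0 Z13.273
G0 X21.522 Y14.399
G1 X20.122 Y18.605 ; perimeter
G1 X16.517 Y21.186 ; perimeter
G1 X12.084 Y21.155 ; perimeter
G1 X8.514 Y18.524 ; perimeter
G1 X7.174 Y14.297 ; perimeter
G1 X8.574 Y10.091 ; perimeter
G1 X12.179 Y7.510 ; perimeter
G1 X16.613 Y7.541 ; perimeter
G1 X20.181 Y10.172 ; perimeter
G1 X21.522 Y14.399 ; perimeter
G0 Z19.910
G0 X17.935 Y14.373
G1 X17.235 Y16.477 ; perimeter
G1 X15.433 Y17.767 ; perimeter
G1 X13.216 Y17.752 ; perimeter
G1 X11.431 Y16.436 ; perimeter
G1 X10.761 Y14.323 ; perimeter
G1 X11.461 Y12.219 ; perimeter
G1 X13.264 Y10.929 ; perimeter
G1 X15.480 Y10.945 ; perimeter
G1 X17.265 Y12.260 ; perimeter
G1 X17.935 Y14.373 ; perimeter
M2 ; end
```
solid part
  facet normal 0.0000 0.0000 -1.0000
    outer loop
      vertex 18.686 28.025 0.000
      vertex 25.896 22.863 0.000
      vertex 28.696 14.449 0.000
    endloop
  endfacet
  facet normal 0.0000 0.0000 -1.0000
    outer loop
      vertex 9.819 27.962 0.000
      vertex 18.686 28.025 0.000
      vertex 28.696 14.449 0.000
    endloop
  endfacet
  facet normal 0.0000 0.0000 -1.0000
    outer loop
      vertex 2.681 22.700 0.000
      vertex 9.819 27.962 0.000
      vertex 28.696 14.449 0.000
    endloop
  endfacet
  facet normal 0.0000 0.0000 -1.0000
    outer loop
      vertex 0.000 14.247 0.000
      vertex 2.681 22.700 0.000
      vertex 28.696 14.449 0.000
    endloop
  endfacet
  facet normal 0.0000 0.0000 -1.0000
    outer loop
      vertex 2.800 5.833 0.000
      vertex 0.000 14.247 0.000
      vertex 28.696 14.449 0.000
    endloop
  endfacet
  facet normal 0.0000 0.0000 -1.0000
    outer loop
      vertex 10.010 0.671 0.000
      vertex 2.800 5.833 0.000
      vertex 28.696 14.449 0.000
    endloop
  endfacet
  facet normal 0.0000 0.0000 -1.0000
    outer loop
      vertex 18.877 0.734 0.000
      vertex 10.010 0.671 0.000
      vertex 28.696 14.449 0.000
    endloop
  endfacet
  facet normal 0.0000 0.0000 -1.0000
    outer loop
      vertex 26.015 5.996 0.000
      vertex 18.877 0.734 0.000
      vertex 28.696 14.449 0.000
    endloop
  endfacet
  facet normal 0.8439 0.2808 0.4572
    outer loop
      vertex 28.696 14.449 0.000
      vertex 25.896 22.863 0.000
      vertex 14.348 14.348 26.546
    endloop
  endfacet
  facet normal 0.5177 0.7231 0.4572
    outer loop
      vertex 25.896 22.863 0.000
      vertex 18.686 28.025 0.000
      vertex 14.348 14.348 26.546
    endloop
  endfacet
  facet normal -0.0063 0.8894 0.4572
    outer loop
      vertex 18.686 28.025 0.000
      vertex 9.819 27.962 0.000
      vertex 14.348 14.348 26.546
    endloop
  endfacet
  facet normal -0.5277 0.7159 0.4572
    outer loop
      vertex 9.819 27.962 0.000
      vertex 2.681 22.700 0.000
      vertex 14.348 14.348 26.546
    endloop
  endfacet
  facet normal -0.8478 0.2689 0.4572
    outer loop
      vertex 2.681 22.700 0.000
      vertex 0.000 14.247 0.000
      vertex 14.348 14.348 26.546
    endloop
  endfacet
  facet normal -0.8439 -0.2808 0.4572
    outer loop
      vertex 0.000 14.247 0.000
      vertex 2.800 5.833 0.000
      vertex 14.348 14.348 26.546
    endloop
  endfacet
  facet normal -0.5177 -0.7231 0.4572
    outer loop
      vertex 2.800 5.833 0.000
      vertex 10.010 0.671 0.000
      vertex 14.348 14.348 26.546
    endloop
  endfacet
  facet normal 0.0063 -0.8894 0.4572
    outer loop
      vertex 10.010 0.671 0.000
      vertex 18.877 0.734 0.000
      vertex 14.348 14.348 26.546
    endloop
  endfacet
  facet normal 0.5277 -0.7159 0.4572
    outer loop
      vertex 18.877 0.734 0.000
      vertex 26.015 5.996 0.000
      vertex 14.348 14.348 26.546
    endloop
  endfacet
  facet normal 0.8478 -0.2689 0.4572
    outer loop
      vertex 26.015 5.996 0.000
      vertex 28.696 14.449 0.000
      vertex 14.348 14.348 26.546
    endloop
  endfacet
endsolid part

The G0 Z moves step by Δz≈6.636 mm. The G1 loops shrink linearly with z, so the solid tapers from its base footprint up to z≈26.5. Closing with a flat bottom cap and the tapered top and triangulating gives 18 facets — a regular 10-sided pyramid, base circumscribed radius ≈ 14.3 mm, apex at z ≈ 26.5 mm.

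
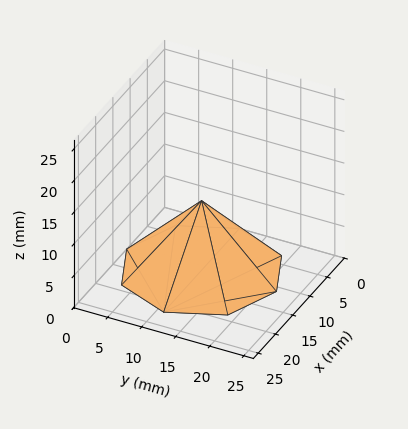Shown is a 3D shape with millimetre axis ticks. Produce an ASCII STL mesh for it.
Reading the render: the shape is a regular 8-sided pyramid, base circumscribed radius ≈ 11 mm, apex at z ≈ 11 mm (dimensions read to the nearest mm from the axis ticks). For the STL, each face is triangulated and given an outward normal.

solid part
  facet normal 0.0000 0.0000 -1.0000
    outer loop
      vertex 11.0 22.0 0.0
      vertex 18.8 18.8 0.0
      vertex 22.0 11.0 0.0
    endloop
  endfacet
  facet normal 0.0000 0.0000 -1.0000
    outer loop
      vertex 3.2 18.8 0.0
      vertex 11.0 22.0 0.0
      vertex 22.0 11.0 0.0
    endloop
  endfacet
  facet normal 0.0000 0.0000 -1.0000
    outer loop
      vertex 0.0 11.0 0.0
      vertex 3.2 18.8 0.0
      vertex 22.0 11.0 0.0
    endloop
  endfacet
  facet normal 0.0000 0.0000 -1.0000
    outer loop
      vertex 3.2 3.2 0.0
      vertex 0.0 11.0 0.0
      vertex 22.0 11.0 0.0
    endloop
  endfacet
  facet normal 0.0000 0.0000 -1.0000
    outer loop
      vertex 11.0 0.0 0.0
      vertex 3.2 3.2 0.0
      vertex 22.0 11.0 0.0
    endloop
  endfacet
  facet normal 0.0000 0.0000 -1.0000
    outer loop
      vertex 18.8 3.2 0.0
      vertex 11.0 0.0 0.0
      vertex 22.0 11.0 0.0
    endloop
  endfacet
  facet normal 0.6791 0.2786 0.6791
    outer loop
      vertex 22.0 11.0 0.0
      vertex 18.8 18.8 0.0
      vertex 11.0 11.0 11.0
    endloop
  endfacet
  facet normal 0.2786 0.6791 0.6791
    outer loop
      vertex 18.8 18.8 0.0
      vertex 11.0 22.0 0.0
      vertex 11.0 11.0 11.0
    endloop
  endfacet
  facet normal -0.2786 0.6791 0.6791
    outer loop
      vertex 11.0 22.0 0.0
      vertex 3.2 18.8 0.0
      vertex 11.0 11.0 11.0
    endloop
  endfacet
  facet normal -0.6791 0.2786 0.6791
    outer loop
      vertex 3.2 18.8 0.0
      vertex 0.0 11.0 0.0
      vertex 11.0 11.0 11.0
    endloop
  endfacet
  facet normal -0.6791 -0.2786 0.6791
    outer loop
      vertex 0.0 11.0 0.0
      vertex 3.2 3.2 0.0
      vertex 11.0 11.0 11.0
    endloop
  endfacet
  facet normal -0.2786 -0.6791 0.6791
    outer loop
      vertex 3.2 3.2 0.0
      vertex 11.0 0.0 0.0
      vertex 11.0 11.0 11.0
    endloop
  endfacet
  facet normal 0.2786 -0.6791 0.6791
    outer loop
      vertex 11.0 0.0 0.0
      vertex 18.8 3.2 0.0
      vertex 11.0 11.0 11.0
    endloop
  endfacet
  facet normal 0.6791 -0.2786 0.6791
    outer loop
      vertex 18.8 3.2 0.0
      vertex 22.0 11.0 0.0
      vertex 11.0 11.0 11.0
    endloop
  endfacet
endsolid part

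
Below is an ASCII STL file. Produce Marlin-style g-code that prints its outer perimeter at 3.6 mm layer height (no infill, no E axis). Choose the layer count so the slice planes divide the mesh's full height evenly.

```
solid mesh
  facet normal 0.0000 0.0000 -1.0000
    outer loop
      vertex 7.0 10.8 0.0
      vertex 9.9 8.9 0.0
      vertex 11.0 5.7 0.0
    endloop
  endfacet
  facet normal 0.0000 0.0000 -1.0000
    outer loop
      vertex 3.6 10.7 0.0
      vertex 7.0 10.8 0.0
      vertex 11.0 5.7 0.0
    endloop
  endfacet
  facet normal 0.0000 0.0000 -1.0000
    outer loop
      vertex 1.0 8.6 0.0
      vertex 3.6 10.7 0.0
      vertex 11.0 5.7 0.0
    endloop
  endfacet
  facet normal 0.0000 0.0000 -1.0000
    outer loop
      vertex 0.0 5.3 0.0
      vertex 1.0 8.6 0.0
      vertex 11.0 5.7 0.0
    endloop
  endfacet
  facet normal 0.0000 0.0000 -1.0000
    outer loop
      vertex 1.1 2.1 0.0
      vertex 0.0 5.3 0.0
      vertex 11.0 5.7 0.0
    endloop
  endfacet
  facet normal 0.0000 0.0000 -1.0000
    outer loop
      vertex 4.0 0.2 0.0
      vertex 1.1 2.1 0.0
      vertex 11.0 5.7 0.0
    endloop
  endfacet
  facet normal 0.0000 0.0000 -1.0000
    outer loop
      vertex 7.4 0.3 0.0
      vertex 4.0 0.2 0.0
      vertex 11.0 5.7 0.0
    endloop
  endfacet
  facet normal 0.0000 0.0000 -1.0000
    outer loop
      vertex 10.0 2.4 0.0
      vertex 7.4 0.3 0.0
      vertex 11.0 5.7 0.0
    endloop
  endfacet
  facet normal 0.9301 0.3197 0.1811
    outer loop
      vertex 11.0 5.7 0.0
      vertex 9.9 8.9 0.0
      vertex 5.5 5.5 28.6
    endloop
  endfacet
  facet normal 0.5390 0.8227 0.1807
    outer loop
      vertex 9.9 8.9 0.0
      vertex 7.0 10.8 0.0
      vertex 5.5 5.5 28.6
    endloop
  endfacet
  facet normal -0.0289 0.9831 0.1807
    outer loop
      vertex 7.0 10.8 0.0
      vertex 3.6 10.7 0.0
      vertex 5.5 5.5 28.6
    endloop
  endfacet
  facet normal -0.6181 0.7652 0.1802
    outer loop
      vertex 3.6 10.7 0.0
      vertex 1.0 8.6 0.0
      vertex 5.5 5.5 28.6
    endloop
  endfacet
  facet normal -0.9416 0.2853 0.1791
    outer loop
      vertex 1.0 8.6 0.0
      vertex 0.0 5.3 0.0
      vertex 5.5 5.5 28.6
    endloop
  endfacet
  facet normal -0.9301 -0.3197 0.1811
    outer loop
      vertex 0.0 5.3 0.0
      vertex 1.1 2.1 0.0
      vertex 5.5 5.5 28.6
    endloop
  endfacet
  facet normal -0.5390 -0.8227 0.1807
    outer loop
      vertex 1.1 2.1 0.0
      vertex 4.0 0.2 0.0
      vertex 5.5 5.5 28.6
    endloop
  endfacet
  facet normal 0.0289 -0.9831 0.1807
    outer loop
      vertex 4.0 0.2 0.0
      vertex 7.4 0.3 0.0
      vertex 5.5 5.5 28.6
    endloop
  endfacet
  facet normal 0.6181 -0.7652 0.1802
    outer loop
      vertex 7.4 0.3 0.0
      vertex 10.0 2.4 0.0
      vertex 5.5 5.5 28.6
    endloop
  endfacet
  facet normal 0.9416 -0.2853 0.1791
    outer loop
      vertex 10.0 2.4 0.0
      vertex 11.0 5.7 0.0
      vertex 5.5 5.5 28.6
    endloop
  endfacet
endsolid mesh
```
; perimeter-only toolpath
G21 ; units = mm
G90 ; absolute positioning
G28 ; home
; layer 1
G0 Z3.6
G0 X10.3 Y5.7
G1 X9.3 Y8.5
G1 X6.8 Y10.1
G1 X3.8 Y10.0
G1 X1.6 Y8.2
G1 X0.7 Y5.3
G1 X1.7 Y2.5
G1 X4.2 Y0.9
G1 X7.2 Y0.9
G1 X9.4 Y2.8
G1 X10.3 Y5.7
; layer 2
G0 Z7.2
G0 X9.6 Y5.7
G1 X8.8 Y8.1
G1 X6.6 Y9.5
G1 X4.1 Y9.4
G1 X2.1 Y7.8
G1 X1.4 Y5.3
G1 X2.2 Y3.0
G1 X4.4 Y1.5
G1 X6.9 Y1.6
G1 X8.9 Y3.2
G1 X9.6 Y5.7
; layer 3
G0 Z10.7
G0 X8.9 Y5.6
G1 X8.2 Y7.6
G1 X6.4 Y8.8
G1 X4.3 Y8.8
G1 X2.7 Y7.4
G1 X2.1 Y5.4
G1 X2.8 Y3.4
G1 X4.6 Y2.2
G1 X6.7 Y2.2
G1 X8.3 Y3.6
G1 X8.9 Y5.6
; layer 4
G0 Z14.3
G0 X8.2 Y5.6
G1 X7.7 Y7.2
G1 X6.2 Y8.2
G1 X4.5 Y8.1
G1 X3.2 Y7.0
G1 X2.8 Y5.4
G1 X3.3 Y3.8
G1 X4.8 Y2.9
G1 X6.5 Y2.9
G1 X7.8 Y4.0
G1 X8.2 Y5.6
; layer 5
G0 Z17.9
G0 X7.6 Y5.6
G1 X7.2 Y6.8
G1 X6.1 Y7.5
G1 X4.8 Y7.4
G1 X3.8 Y6.7
G1 X3.4 Y5.4
G1 X3.9 Y4.2
G1 X4.9 Y3.5
G1 X6.2 Y3.5
G1 X7.2 Y4.3
G1 X7.6 Y5.6
; layer 6
G0 Z21.5
G0 X6.9 Y5.6
G1 X6.6 Y6.3
G1 X5.9 Y6.8
G1 X5.0 Y6.8
G1 X4.4 Y6.3
G1 X4.1 Y5.5
G1 X4.4 Y4.7
G1 X5.1 Y4.2
G1 X6.0 Y4.2
G1 X6.6 Y4.7
G1 X6.9 Y5.6
; layer 7
G0 Z25.0
G0 X6.2 Y5.5
G1 X6.0 Y5.9
G1 X5.7 Y6.2
G1 X5.3 Y6.2
G1 X4.9 Y5.9
G1 X4.8 Y5.5
G1 X5.0 Y5.1
G1 X5.3 Y4.8
G1 X5.7 Y4.8
G1 X6.1 Y5.1
G1 X6.2 Y5.5
M2 ; end

The solid is a regular 10-sided pyramid, base circumscribed radius ≈ 5.5 mm, apex at z ≈ 28.6 mm. Slicing at Δz = 3.6 mm — 8 equal slices spanning the solid's height, so layer i sits at z = i·h/8 — gives 7 non-empty perimeters. Each is a 10-segment closed polygon; G0 lifts to the layer z and rapids to the start vertex, then G1 traces the edges. The cross-section shrinks linearly with z (the slice at the apex is degenerate and omitted).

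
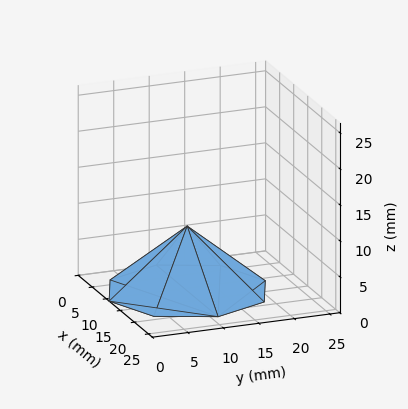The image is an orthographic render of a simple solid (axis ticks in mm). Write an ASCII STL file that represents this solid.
Reading the render: the shape is a regular 8-sided pyramid, base circumscribed radius ≈ 11 mm, apex at z ≈ 9 mm (dimensions read to the nearest mm from the axis ticks). For the STL, each face is triangulated and given an outward normal.

solid part
  facet normal 0.0000 0.0000 -1.0000
    outer loop
      vertex 11.000 22.000 0.000
      vertex 18.778 18.778 0.000
      vertex 22.000 11.000 0.000
    endloop
  endfacet
  facet normal 0.0000 0.0000 -1.0000
    outer loop
      vertex 3.222 18.778 0.000
      vertex 11.000 22.000 0.000
      vertex 22.000 11.000 0.000
    endloop
  endfacet
  facet normal 0.0000 0.0000 -1.0000
    outer loop
      vertex 0.000 11.000 0.000
      vertex 3.222 18.778 0.000
      vertex 22.000 11.000 0.000
    endloop
  endfacet
  facet normal 0.0000 0.0000 -1.0000
    outer loop
      vertex 3.222 3.222 0.000
      vertex 0.000 11.000 0.000
      vertex 22.000 11.000 0.000
    endloop
  endfacet
  facet normal 0.0000 0.0000 -1.0000
    outer loop
      vertex 11.000 0.000 0.000
      vertex 3.222 3.222 0.000
      vertex 22.000 11.000 0.000
    endloop
  endfacet
  facet normal 0.0000 0.0000 -1.0000
    outer loop
      vertex 18.778 3.222 0.000
      vertex 11.000 0.000 0.000
      vertex 22.000 11.000 0.000
    endloop
  endfacet
  facet normal 0.6125 0.2537 0.7486
    outer loop
      vertex 22.000 11.000 0.000
      vertex 18.778 18.778 0.000
      vertex 11.000 11.000 9.000
    endloop
  endfacet
  facet normal 0.2537 0.6125 0.7486
    outer loop
      vertex 18.778 18.778 0.000
      vertex 11.000 22.000 0.000
      vertex 11.000 11.000 9.000
    endloop
  endfacet
  facet normal -0.2537 0.6125 0.7486
    outer loop
      vertex 11.000 22.000 0.000
      vertex 3.222 18.778 0.000
      vertex 11.000 11.000 9.000
    endloop
  endfacet
  facet normal -0.6125 0.2537 0.7486
    outer loop
      vertex 3.222 18.778 0.000
      vertex 0.000 11.000 0.000
      vertex 11.000 11.000 9.000
    endloop
  endfacet
  facet normal -0.6125 -0.2537 0.7486
    outer loop
      vertex 0.000 11.000 0.000
      vertex 3.222 3.222 0.000
      vertex 11.000 11.000 9.000
    endloop
  endfacet
  facet normal -0.2537 -0.6125 0.7486
    outer loop
      vertex 3.222 3.222 0.000
      vertex 11.000 0.000 0.000
      vertex 11.000 11.000 9.000
    endloop
  endfacet
  facet normal 0.2537 -0.6125 0.7486
    outer loop
      vertex 11.000 0.000 0.000
      vertex 18.778 3.222 0.000
      vertex 11.000 11.000 9.000
    endloop
  endfacet
  facet normal 0.6125 -0.2537 0.7486
    outer loop
      vertex 18.778 3.222 0.000
      vertex 22.000 11.000 0.000
      vertex 11.000 11.000 9.000
    endloop
  endfacet
endsolid part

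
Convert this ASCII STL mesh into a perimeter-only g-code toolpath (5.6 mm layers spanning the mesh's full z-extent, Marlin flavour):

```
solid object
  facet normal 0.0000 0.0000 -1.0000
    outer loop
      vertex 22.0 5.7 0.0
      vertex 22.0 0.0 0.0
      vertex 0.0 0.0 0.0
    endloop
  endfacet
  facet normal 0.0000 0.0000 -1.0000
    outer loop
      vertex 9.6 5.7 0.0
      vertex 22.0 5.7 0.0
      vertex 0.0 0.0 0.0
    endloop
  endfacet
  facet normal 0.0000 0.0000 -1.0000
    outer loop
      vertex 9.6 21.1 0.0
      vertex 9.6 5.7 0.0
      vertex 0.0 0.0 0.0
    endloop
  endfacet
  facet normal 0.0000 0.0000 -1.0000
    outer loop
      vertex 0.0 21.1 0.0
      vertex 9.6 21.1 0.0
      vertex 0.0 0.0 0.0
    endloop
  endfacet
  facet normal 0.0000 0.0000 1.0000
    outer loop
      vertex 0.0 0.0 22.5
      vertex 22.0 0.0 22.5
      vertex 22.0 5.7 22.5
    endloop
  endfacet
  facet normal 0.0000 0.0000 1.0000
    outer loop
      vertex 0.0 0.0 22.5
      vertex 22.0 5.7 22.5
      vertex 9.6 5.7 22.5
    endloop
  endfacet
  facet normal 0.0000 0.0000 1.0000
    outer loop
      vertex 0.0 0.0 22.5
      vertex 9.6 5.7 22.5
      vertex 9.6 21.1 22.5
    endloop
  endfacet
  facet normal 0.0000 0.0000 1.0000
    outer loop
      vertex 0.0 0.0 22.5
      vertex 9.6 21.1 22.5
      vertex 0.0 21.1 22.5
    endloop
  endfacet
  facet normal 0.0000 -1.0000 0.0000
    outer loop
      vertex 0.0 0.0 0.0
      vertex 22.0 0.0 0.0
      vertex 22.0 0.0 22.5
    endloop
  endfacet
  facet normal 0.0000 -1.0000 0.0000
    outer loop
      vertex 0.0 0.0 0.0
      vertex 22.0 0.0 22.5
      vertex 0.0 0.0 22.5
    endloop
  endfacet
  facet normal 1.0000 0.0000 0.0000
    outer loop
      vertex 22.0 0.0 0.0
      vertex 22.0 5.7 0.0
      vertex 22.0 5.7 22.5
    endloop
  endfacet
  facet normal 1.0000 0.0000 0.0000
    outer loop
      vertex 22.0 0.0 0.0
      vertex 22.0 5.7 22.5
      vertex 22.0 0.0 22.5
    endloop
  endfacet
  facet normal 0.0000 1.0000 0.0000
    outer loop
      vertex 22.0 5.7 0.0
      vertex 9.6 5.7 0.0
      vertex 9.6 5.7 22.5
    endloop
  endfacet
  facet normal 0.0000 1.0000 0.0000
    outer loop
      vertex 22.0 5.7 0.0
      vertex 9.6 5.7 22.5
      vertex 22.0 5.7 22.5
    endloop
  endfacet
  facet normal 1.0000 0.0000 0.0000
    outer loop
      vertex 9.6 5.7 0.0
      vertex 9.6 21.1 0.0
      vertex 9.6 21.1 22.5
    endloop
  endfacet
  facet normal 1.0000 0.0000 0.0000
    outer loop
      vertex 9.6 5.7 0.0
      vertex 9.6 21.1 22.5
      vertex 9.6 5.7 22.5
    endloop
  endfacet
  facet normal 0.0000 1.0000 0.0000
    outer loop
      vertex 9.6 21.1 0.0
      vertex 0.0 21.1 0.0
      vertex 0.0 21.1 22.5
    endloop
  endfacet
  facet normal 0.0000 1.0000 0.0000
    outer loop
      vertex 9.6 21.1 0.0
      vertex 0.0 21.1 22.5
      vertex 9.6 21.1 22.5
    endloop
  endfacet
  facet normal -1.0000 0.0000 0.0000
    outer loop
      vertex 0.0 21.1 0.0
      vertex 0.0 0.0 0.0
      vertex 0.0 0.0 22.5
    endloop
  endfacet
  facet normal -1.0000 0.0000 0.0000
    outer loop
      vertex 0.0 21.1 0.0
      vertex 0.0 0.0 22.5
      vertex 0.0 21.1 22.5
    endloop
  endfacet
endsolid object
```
; perimeter-only toolpath
G21 ; units = mm
G90 ; absolute positioning
G28 ; home
; layer 1
G0 Z5.6
G0 X0.0 Y0.0
G1 X22.0 Y0.0
G1 X22.0 Y5.7
G1 X9.6 Y5.7
G1 X9.6 Y21.1
G1 X0.0 Y21.1
G1 X0.0 Y0.0
; layer 2
G0 Z11.2
G0 X0.0 Y0.0
G1 X22.0 Y0.0
G1 X22.0 Y5.7
G1 X9.6 Y5.7
G1 X9.6 Y21.1
G1 X0.0 Y21.1
G1 X0.0 Y0.0
; layer 3
G0 Z16.9
G0 X0.0 Y0.0
G1 X22.0 Y0.0
G1 X22.0 Y5.7
G1 X9.6 Y5.7
G1 X9.6 Y21.1
G1 X0.0 Y21.1
G1 X0.0 Y0.0
; layer 4
G0 Z22.5
G0 X0.0 Y0.0
G1 X22.0 Y0.0
G1 X22.0 Y5.7
G1 X9.6 Y5.7
G1 X9.6 Y21.1
G1 X0.0 Y21.1
G1 X0.0 Y0.0
M2 ; end

The solid is an L-shaped prism: outer 22 × 21.1 mm, arm thicknesses ≈ 5.7 mm (horizontal) and 9.6 mm (vertical), extruded 22.5 mm in z. Slicing at Δz = 5.6 mm — 4 equal slices spanning the solid's height, so layer i sits at z = i·h/4 — gives 4 non-empty perimeters. Each is a 6-segment closed polygon; G0 lifts to the layer z and rapids to the start vertex, then G1 traces the edges.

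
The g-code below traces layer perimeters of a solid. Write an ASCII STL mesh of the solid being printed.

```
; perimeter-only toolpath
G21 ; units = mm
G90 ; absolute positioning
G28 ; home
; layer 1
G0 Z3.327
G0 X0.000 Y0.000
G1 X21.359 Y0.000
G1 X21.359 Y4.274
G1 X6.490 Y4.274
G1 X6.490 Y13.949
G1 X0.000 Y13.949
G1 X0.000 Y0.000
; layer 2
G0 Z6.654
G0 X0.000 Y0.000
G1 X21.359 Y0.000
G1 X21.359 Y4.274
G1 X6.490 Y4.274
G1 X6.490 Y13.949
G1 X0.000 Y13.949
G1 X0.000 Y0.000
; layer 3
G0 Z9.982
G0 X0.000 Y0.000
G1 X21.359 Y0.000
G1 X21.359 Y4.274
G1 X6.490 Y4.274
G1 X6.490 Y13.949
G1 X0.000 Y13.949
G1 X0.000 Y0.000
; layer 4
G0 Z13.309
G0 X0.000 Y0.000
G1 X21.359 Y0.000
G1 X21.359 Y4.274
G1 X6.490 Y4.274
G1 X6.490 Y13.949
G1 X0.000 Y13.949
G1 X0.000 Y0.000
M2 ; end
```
solid part
  facet normal 0.0000 0.0000 -1.0000
    outer loop
      vertex 21.359 4.274 0.000
      vertex 21.359 0.000 0.000
      vertex 0.000 0.000 0.000
    endloop
  endfacet
  facet normal 0.0000 0.0000 -1.0000
    outer loop
      vertex 6.490 4.274 0.000
      vertex 21.359 4.274 0.000
      vertex 0.000 0.000 0.000
    endloop
  endfacet
  facet normal 0.0000 0.0000 -1.0000
    outer loop
      vertex 6.490 13.949 0.000
      vertex 6.490 4.274 0.000
      vertex 0.000 0.000 0.000
    endloop
  endfacet
  facet normal 0.0000 0.0000 -1.0000
    outer loop
      vertex 0.000 13.949 0.000
      vertex 6.490 13.949 0.000
      vertex 0.000 0.000 0.000
    endloop
  endfacet
  facet normal 0.0000 0.0000 1.0000
    outer loop
      vertex 0.000 0.000 13.309
      vertex 21.359 0.000 13.309
      vertex 21.359 4.274 13.309
    endloop
  endfacet
  facet normal 0.0000 0.0000 1.0000
    outer loop
      vertex 0.000 0.000 13.309
      vertex 21.359 4.274 13.309
      vertex 6.490 4.274 13.309
    endloop
  endfacet
  facet normal 0.0000 0.0000 1.0000
    outer loop
      vertex 0.000 0.000 13.309
      vertex 6.490 4.274 13.309
      vertex 6.490 13.949 13.309
    endloop
  endfacet
  facet normal 0.0000 0.0000 1.0000
    outer loop
      vertex 0.000 0.000 13.309
      vertex 6.490 13.949 13.309
      vertex 0.000 13.949 13.309
    endloop
  endfacet
  facet normal 0.0000 -1.0000 0.0000
    outer loop
      vertex 0.000 0.000 0.000
      vertex 21.359 0.000 0.000
      vertex 21.359 0.000 13.309
    endloop
  endfacet
  facet normal 0.0000 -1.0000 0.0000
    outer loop
      vertex 0.000 0.000 0.000
      vertex 21.359 0.000 13.309
      vertex 0.000 0.000 13.309
    endloop
  endfacet
  facet normal 1.0000 0.0000 0.0000
    outer loop
      vertex 21.359 0.000 0.000
      vertex 21.359 4.274 0.000
      vertex 21.359 4.274 13.309
    endloop
  endfacet
  facet normal 1.0000 0.0000 0.0000
    outer loop
      vertex 21.359 0.000 0.000
      vertex 21.359 4.274 13.309
      vertex 21.359 0.000 13.309
    endloop
  endfacet
  facet normal 0.0000 1.0000 0.0000
    outer loop
      vertex 21.359 4.274 0.000
      vertex 6.490 4.274 0.000
      vertex 6.490 4.274 13.309
    endloop
  endfacet
  facet normal 0.0000 1.0000 0.0000
    outer loop
      vertex 21.359 4.274 0.000
      vertex 6.490 4.274 13.309
      vertex 21.359 4.274 13.309
    endloop
  endfacet
  facet normal 1.0000 0.0000 0.0000
    outer loop
      vertex 6.490 4.274 0.000
      vertex 6.490 13.949 0.000
      vertex 6.490 13.949 13.309
    endloop
  endfacet
  facet normal 1.0000 0.0000 0.0000
    outer loop
      vertex 6.490 4.274 0.000
      vertex 6.490 13.949 13.309
      vertex 6.490 4.274 13.309
    endloop
  endfacet
  facet normal 0.0000 1.0000 0.0000
    outer loop
      vertex 6.490 13.949 0.000
      vertex 0.000 13.949 0.000
      vertex 0.000 13.949 13.309
    endloop
  endfacet
  facet normal 0.0000 1.0000 0.0000
    outer loop
      vertex 6.490 13.949 0.000
      vertex 0.000 13.949 13.309
      vertex 6.490 13.949 13.309
    endloop
  endfacet
  facet normal -1.0000 0.0000 0.0000
    outer loop
      vertex 0.000 13.949 0.000
      vertex 0.000 0.000 0.000
      vertex 0.000 0.000 13.309
    endloop
  endfacet
  facet normal -1.0000 0.0000 0.0000
    outer loop
      vertex 0.000 13.949 0.000
      vertex 0.000 0.000 13.309
      vertex 0.000 13.949 13.309
    endloop
  endfacet
endsolid part

The G0 Z moves step by Δz≈3.327 mm. Every layer's G1 loop is the same polygon, so the solid is a straight extrusion of it from z=0 to z≈13.3. Closing with flat bottom and top caps and triangulating gives 20 facets — an L-shaped prism: outer 21.4 × 13.9 mm, arm thicknesses ≈ 4.27 mm (horizontal) and 6.49 mm (vertical), extruded 13.3 mm in z.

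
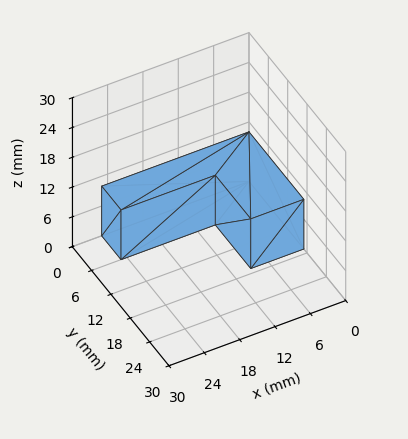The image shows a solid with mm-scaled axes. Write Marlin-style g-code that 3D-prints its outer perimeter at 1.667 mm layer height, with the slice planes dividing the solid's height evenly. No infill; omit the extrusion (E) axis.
Reading the render: the shape is an L-shaped prism: outer 25 × 17 mm, arm thicknesses ≈ 6 mm (horizontal) and 9 mm (vertical), extruded 10 mm in z (dimensions read to the nearest mm from the axis ticks). For the g-code, the solid's height is divided into equal slices at the stated Δz and each level perimeter traced with G1 moves after a G0 lift.

; perimeter-only toolpath
G21 ; units = mm
G90 ; absolute positioning
G28 ; home
; layer 1
G0 Z1.667
G0 X0.000 Y0.000
G1 X25.000 Y0.000
G1 X25.000 Y6.000
G1 X9.000 Y6.000
G1 X9.000 Y17.000
G1 X0.000 Y17.000
G1 X0.000 Y0.000
; layer 2
G0 Z3.333
G0 X0.000 Y0.000
G1 X25.000 Y0.000
G1 X25.000 Y6.000
G1 X9.000 Y6.000
G1 X9.000 Y17.000
G1 X0.000 Y17.000
G1 X0.000 Y0.000
; layer 3
G0 Z5.000
G0 X0.000 Y0.000
G1 X25.000 Y0.000
G1 X25.000 Y6.000
G1 X9.000 Y6.000
G1 X9.000 Y17.000
G1 X0.000 Y17.000
G1 X0.000 Y0.000
; layer 4
G0 Z6.667
G0 X0.000 Y0.000
G1 X25.000 Y0.000
G1 X25.000 Y6.000
G1 X9.000 Y6.000
G1 X9.000 Y17.000
G1 X0.000 Y17.000
G1 X0.000 Y0.000
; layer 5
G0 Z8.333
G0 X0.000 Y0.000
G1 X25.000 Y0.000
G1 X25.000 Y6.000
G1 X9.000 Y6.000
G1 X9.000 Y17.000
G1 X0.000 Y17.000
G1 X0.000 Y0.000
; layer 6
G0 Z10.000
G0 X0.000 Y0.000
G1 X25.000 Y0.000
G1 X25.000 Y6.000
G1 X9.000 Y6.000
G1 X9.000 Y17.000
G1 X0.000 Y17.000
G1 X0.000 Y0.000
M2 ; end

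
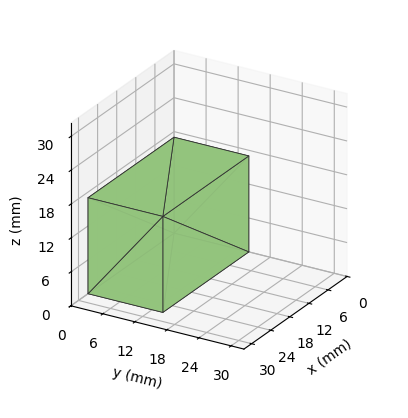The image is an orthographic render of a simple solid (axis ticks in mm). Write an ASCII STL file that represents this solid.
Reading the render: the shape is a rectangular box, roughly 27 × 14 mm footprint and 17 mm tall (dimensions read to the nearest mm from the axis ticks). For the STL, each face is triangulated and given an outward normal.

solid part
  facet normal 0.0000 0.0000 -1.0000
    outer loop
      vertex 27.0 14.0 0.0
      vertex 27.0 0.0 0.0
      vertex 0.0 0.0 0.0
    endloop
  endfacet
  facet normal 0.0000 0.0000 -1.0000
    outer loop
      vertex 0.0 14.0 0.0
      vertex 27.0 14.0 0.0
      vertex 0.0 0.0 0.0
    endloop
  endfacet
  facet normal 0.0000 0.0000 1.0000
    outer loop
      vertex 0.0 0.0 17.0
      vertex 27.0 0.0 17.0
      vertex 27.0 14.0 17.0
    endloop
  endfacet
  facet normal 0.0000 0.0000 1.0000
    outer loop
      vertex 0.0 0.0 17.0
      vertex 27.0 14.0 17.0
      vertex 0.0 14.0 17.0
    endloop
  endfacet
  facet normal 0.0000 -1.0000 0.0000
    outer loop
      vertex 0.0 0.0 0.0
      vertex 27.0 0.0 0.0
      vertex 27.0 0.0 17.0
    endloop
  endfacet
  facet normal 0.0000 -1.0000 0.0000
    outer loop
      vertex 0.0 0.0 0.0
      vertex 27.0 0.0 17.0
      vertex 0.0 0.0 17.0
    endloop
  endfacet
  facet normal 0.0000 1.0000 0.0000
    outer loop
      vertex 27.0 14.0 17.0
      vertex 27.0 14.0 0.0
      vertex 0.0 14.0 0.0
    endloop
  endfacet
  facet normal 0.0000 1.0000 0.0000
    outer loop
      vertex 0.0 14.0 17.0
      vertex 27.0 14.0 17.0
      vertex 0.0 14.0 0.0
    endloop
  endfacet
  facet normal -1.0000 0.0000 0.0000
    outer loop
      vertex 0.0 14.0 17.0
      vertex 0.0 14.0 0.0
      vertex 0.0 0.0 0.0
    endloop
  endfacet
  facet normal -1.0000 0.0000 0.0000
    outer loop
      vertex 0.0 0.0 17.0
      vertex 0.0 14.0 17.0
      vertex 0.0 0.0 0.0
    endloop
  endfacet
  facet normal 1.0000 0.0000 0.0000
    outer loop
      vertex 27.0 0.0 0.0
      vertex 27.0 14.0 0.0
      vertex 27.0 14.0 17.0
    endloop
  endfacet
  facet normal 1.0000 0.0000 0.0000
    outer loop
      vertex 27.0 0.0 0.0
      vertex 27.0 14.0 17.0
      vertex 27.0 0.0 17.0
    endloop
  endfacet
endsolid part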